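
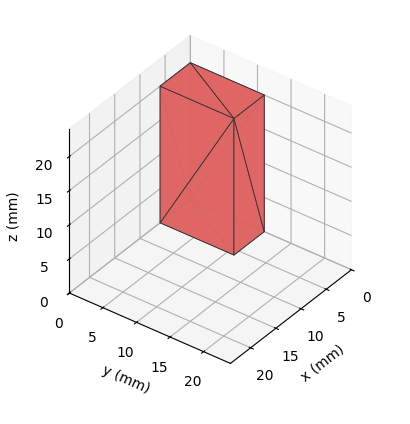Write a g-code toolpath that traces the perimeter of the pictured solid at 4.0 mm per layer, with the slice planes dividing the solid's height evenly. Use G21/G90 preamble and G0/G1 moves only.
Reading the render: the shape is a rectangular box, roughly 6 × 11 mm footprint and 20 mm tall (dimensions read to the nearest mm from the axis ticks). For the g-code, the solid's height is divided into equal slices at the stated Δz and each level perimeter traced with G1 moves after a G0 lift.

; perimeter-only toolpath
G21 ; units = mm
G90 ; absolute positioning
G28 ; home
; layer 1
G0 Z4.0
G0 X0.0 Y0.0
G1 X6.0 Y0.0
G1 X6.0 Y11.0
G1 X0.0 Y11.0
G1 X0.0 Y0.0
; layer 2
G0 Z8.0
G0 X0.0 Y0.0
G1 X6.0 Y0.0
G1 X6.0 Y11.0
G1 X0.0 Y11.0
G1 X0.0 Y0.0
; layer 3
G0 Z12.0
G0 X0.0 Y0.0
G1 X6.0 Y0.0
G1 X6.0 Y11.0
G1 X0.0 Y11.0
G1 X0.0 Y0.0
; layer 4
G0 Z16.0
G0 X0.0 Y0.0
G1 X6.0 Y0.0
G1 X6.0 Y11.0
G1 X0.0 Y11.0
G1 X0.0 Y0.0
; layer 5
G0 Z20.0
G0 X0.0 Y0.0
G1 X6.0 Y0.0
G1 X6.0 Y11.0
G1 X0.0 Y11.0
G1 X0.0 Y0.0
M2 ; end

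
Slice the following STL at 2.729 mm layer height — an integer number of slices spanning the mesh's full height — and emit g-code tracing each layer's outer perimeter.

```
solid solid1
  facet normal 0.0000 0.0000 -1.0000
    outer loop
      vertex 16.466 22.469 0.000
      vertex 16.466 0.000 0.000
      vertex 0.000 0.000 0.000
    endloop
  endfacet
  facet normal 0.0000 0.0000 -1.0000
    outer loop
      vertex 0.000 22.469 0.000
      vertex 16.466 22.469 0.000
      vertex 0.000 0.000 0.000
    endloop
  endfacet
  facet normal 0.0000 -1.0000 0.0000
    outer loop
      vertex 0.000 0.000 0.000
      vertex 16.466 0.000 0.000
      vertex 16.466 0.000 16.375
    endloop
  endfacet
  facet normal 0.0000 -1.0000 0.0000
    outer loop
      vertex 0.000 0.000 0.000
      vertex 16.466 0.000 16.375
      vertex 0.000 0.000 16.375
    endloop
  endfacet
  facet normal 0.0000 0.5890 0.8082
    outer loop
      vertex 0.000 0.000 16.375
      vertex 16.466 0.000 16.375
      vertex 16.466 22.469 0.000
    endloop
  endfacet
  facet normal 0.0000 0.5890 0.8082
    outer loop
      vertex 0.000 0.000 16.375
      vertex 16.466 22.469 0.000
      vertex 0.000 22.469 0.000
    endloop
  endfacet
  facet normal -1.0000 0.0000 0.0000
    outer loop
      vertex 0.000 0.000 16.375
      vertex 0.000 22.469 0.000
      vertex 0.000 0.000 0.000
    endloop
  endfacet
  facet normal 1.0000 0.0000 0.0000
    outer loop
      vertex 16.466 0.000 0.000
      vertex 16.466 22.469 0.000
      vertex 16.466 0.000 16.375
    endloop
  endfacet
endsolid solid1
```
; perimeter-only toolpath
G21 ; units = mm
G90 ; absolute positioning
G28 ; home
; layer 1
G0 Z2.729
G0 X0.000 Y0.000
G1 X16.466 Y0.000
G1 X16.466 Y18.724
G1 X0.000 Y18.724
G1 X0.000 Y0.000
; layer 2
G0 Z5.458
G0 X0.000 Y0.000
G1 X16.466 Y0.000
G1 X16.466 Y14.979
G1 X0.000 Y14.979
G1 X0.000 Y0.000
; layer 3
G0 Z8.188
G0 X0.000 Y0.000
G1 X16.466 Y0.000
G1 X16.466 Y11.235
G1 X0.000 Y11.235
G1 X0.000 Y0.000
; layer 4
G0 Z10.917
G0 X0.000 Y0.000
G1 X16.466 Y0.000
G1 X16.466 Y7.490
G1 X0.000 Y7.490
G1 X0.000 Y0.000
; layer 5
G0 Z13.646
G0 X0.000 Y0.000
G1 X16.466 Y0.000
G1 X16.466 Y3.745
G1 X0.000 Y3.745
G1 X0.000 Y0.000
M2 ; end

The solid is a wedge (ramp): 16.5 × 22.5 mm base, rising to 16.4 mm along the y=0 edge and sloping linearly to z=0 at y=22.5. Slicing at Δz = 2.729 mm — 6 equal slices spanning the solid's height, so layer i sits at z = i·h/6 — gives 5 non-empty perimeters. Each is a 4-segment closed polygon; G0 lifts to the layer z and rapids to the start vertex, then G1 traces the edges. The cross-section shrinks linearly with z (the slice at the apex is degenerate and omitted).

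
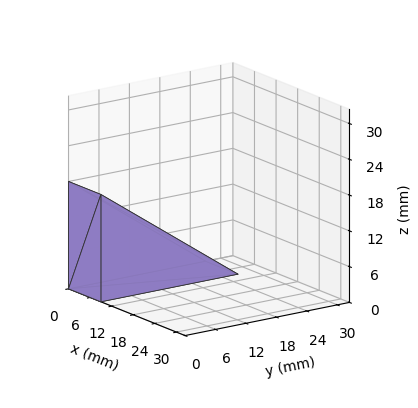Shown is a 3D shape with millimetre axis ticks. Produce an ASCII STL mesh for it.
Reading the render: the shape is a wedge (ramp): 9 × 27 mm base, rising to 18 mm along the y=0 edge and sloping linearly to z=0 at y=27 (dimensions read to the nearest mm from the axis ticks). For the STL, each face is triangulated and given an outward normal.

solid part
  facet normal 0.0000 0.0000 -1.0000
    outer loop
      vertex 9.0 27.0 0.0
      vertex 9.0 0.0 0.0
      vertex 0.0 0.0 0.0
    endloop
  endfacet
  facet normal 0.0000 0.0000 -1.0000
    outer loop
      vertex 0.0 27.0 0.0
      vertex 9.0 27.0 0.0
      vertex 0.0 0.0 0.0
    endloop
  endfacet
  facet normal 0.0000 -1.0000 0.0000
    outer loop
      vertex 0.0 0.0 0.0
      vertex 9.0 0.0 0.0
      vertex 9.0 0.0 18.0
    endloop
  endfacet
  facet normal 0.0000 -1.0000 0.0000
    outer loop
      vertex 0.0 0.0 0.0
      vertex 9.0 0.0 18.0
      vertex 0.0 0.0 18.0
    endloop
  endfacet
  facet normal 0.0000 0.5547 0.8321
    outer loop
      vertex 0.0 0.0 18.0
      vertex 9.0 0.0 18.0
      vertex 9.0 27.0 0.0
    endloop
  endfacet
  facet normal 0.0000 0.5547 0.8321
    outer loop
      vertex 0.0 0.0 18.0
      vertex 9.0 27.0 0.0
      vertex 0.0 27.0 0.0
    endloop
  endfacet
  facet normal -1.0000 0.0000 0.0000
    outer loop
      vertex 0.0 0.0 18.0
      vertex 0.0 27.0 0.0
      vertex 0.0 0.0 0.0
    endloop
  endfacet
  facet normal 1.0000 0.0000 0.0000
    outer loop
      vertex 9.0 0.0 0.0
      vertex 9.0 27.0 0.0
      vertex 9.0 0.0 18.0
    endloop
  endfacet
endsolid part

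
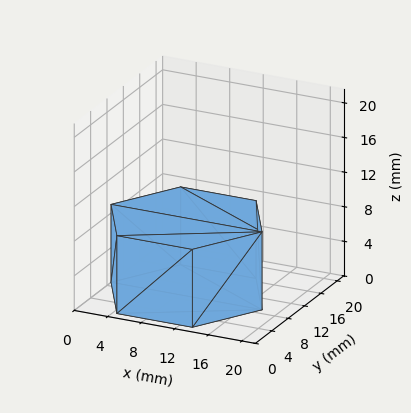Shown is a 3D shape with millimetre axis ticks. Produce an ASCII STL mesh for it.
Reading the render: the shape is a regular 6-sided prism (a cylinder approximated with 6 flat sides), circumscribed radius ≈ 9 mm, height ≈ 9 mm (dimensions read to the nearest mm from the axis ticks). For the STL, each face is triangulated and given an outward normal.

solid part
  facet normal 0.0000 0.0000 -1.0000
    outer loop
      vertex 4.50 16.79 0.00
      vertex 13.50 16.79 0.00
      vertex 18.00 9.00 0.00
    endloop
  endfacet
  facet normal 0.0000 0.0000 -1.0000
    outer loop
      vertex 0.00 9.00 0.00
      vertex 4.50 16.79 0.00
      vertex 18.00 9.00 0.00
    endloop
  endfacet
  facet normal 0.0000 0.0000 -1.0000
    outer loop
      vertex 4.50 1.21 0.00
      vertex 0.00 9.00 0.00
      vertex 18.00 9.00 0.00
    endloop
  endfacet
  facet normal 0.0000 0.0000 -1.0000
    outer loop
      vertex 13.50 1.21 0.00
      vertex 4.50 1.21 0.00
      vertex 18.00 9.00 0.00
    endloop
  endfacet
  facet normal 0.0000 0.0000 1.0000
    outer loop
      vertex 18.00 9.00 9.00
      vertex 13.50 16.79 9.00
      vertex 4.50 16.79 9.00
    endloop
  endfacet
  facet normal 0.0000 0.0000 1.0000
    outer loop
      vertex 18.00 9.00 9.00
      vertex 4.50 16.79 9.00
      vertex 0.00 9.00 9.00
    endloop
  endfacet
  facet normal 0.0000 0.0000 1.0000
    outer loop
      vertex 18.00 9.00 9.00
      vertex 0.00 9.00 9.00
      vertex 4.50 1.21 9.00
    endloop
  endfacet
  facet normal 0.0000 0.0000 1.0000
    outer loop
      vertex 18.00 9.00 9.00
      vertex 4.50 1.21 9.00
      vertex 13.50 1.21 9.00
    endloop
  endfacet
  facet normal 0.8659 0.5002 0.0000
    outer loop
      vertex 18.00 9.00 0.00
      vertex 13.50 16.79 0.00
      vertex 13.50 16.79 9.00
    endloop
  endfacet
  facet normal 0.8659 0.5002 0.0000
    outer loop
      vertex 18.00 9.00 0.00
      vertex 13.50 16.79 9.00
      vertex 18.00 9.00 9.00
    endloop
  endfacet
  facet normal 0.0000 1.0000 0.0000
    outer loop
      vertex 13.50 16.79 0.00
      vertex 4.50 16.79 0.00
      vertex 4.50 16.79 9.00
    endloop
  endfacet
  facet normal 0.0000 1.0000 0.0000
    outer loop
      vertex 13.50 16.79 0.00
      vertex 4.50 16.79 9.00
      vertex 13.50 16.79 9.00
    endloop
  endfacet
  facet normal -0.8659 0.5002 0.0000
    outer loop
      vertex 4.50 16.79 0.00
      vertex 0.00 9.00 0.00
      vertex 0.00 9.00 9.00
    endloop
  endfacet
  facet normal -0.8659 0.5002 0.0000
    outer loop
      vertex 4.50 16.79 0.00
      vertex 0.00 9.00 9.00
      vertex 4.50 16.79 9.00
    endloop
  endfacet
  facet normal -0.8659 -0.5002 0.0000
    outer loop
      vertex 0.00 9.00 0.00
      vertex 4.50 1.21 0.00
      vertex 4.50 1.21 9.00
    endloop
  endfacet
  facet normal -0.8659 -0.5002 0.0000
    outer loop
      vertex 0.00 9.00 0.00
      vertex 4.50 1.21 9.00
      vertex 0.00 9.00 9.00
    endloop
  endfacet
  facet normal 0.0000 -1.0000 0.0000
    outer loop
      vertex 4.50 1.21 0.00
      vertex 13.50 1.21 0.00
      vertex 13.50 1.21 9.00
    endloop
  endfacet
  facet normal 0.0000 -1.0000 0.0000
    outer loop
      vertex 4.50 1.21 0.00
      vertex 13.50 1.21 9.00
      vertex 4.50 1.21 9.00
    endloop
  endfacet
  facet normal 0.8659 -0.5002 0.0000
    outer loop
      vertex 13.50 1.21 0.00
      vertex 18.00 9.00 0.00
      vertex 18.00 9.00 9.00
    endloop
  endfacet
  facet normal 0.8659 -0.5002 0.0000
    outer loop
      vertex 13.50 1.21 0.00
      vertex 18.00 9.00 9.00
      vertex 13.50 1.21 9.00
    endloop
  endfacet
endsolid part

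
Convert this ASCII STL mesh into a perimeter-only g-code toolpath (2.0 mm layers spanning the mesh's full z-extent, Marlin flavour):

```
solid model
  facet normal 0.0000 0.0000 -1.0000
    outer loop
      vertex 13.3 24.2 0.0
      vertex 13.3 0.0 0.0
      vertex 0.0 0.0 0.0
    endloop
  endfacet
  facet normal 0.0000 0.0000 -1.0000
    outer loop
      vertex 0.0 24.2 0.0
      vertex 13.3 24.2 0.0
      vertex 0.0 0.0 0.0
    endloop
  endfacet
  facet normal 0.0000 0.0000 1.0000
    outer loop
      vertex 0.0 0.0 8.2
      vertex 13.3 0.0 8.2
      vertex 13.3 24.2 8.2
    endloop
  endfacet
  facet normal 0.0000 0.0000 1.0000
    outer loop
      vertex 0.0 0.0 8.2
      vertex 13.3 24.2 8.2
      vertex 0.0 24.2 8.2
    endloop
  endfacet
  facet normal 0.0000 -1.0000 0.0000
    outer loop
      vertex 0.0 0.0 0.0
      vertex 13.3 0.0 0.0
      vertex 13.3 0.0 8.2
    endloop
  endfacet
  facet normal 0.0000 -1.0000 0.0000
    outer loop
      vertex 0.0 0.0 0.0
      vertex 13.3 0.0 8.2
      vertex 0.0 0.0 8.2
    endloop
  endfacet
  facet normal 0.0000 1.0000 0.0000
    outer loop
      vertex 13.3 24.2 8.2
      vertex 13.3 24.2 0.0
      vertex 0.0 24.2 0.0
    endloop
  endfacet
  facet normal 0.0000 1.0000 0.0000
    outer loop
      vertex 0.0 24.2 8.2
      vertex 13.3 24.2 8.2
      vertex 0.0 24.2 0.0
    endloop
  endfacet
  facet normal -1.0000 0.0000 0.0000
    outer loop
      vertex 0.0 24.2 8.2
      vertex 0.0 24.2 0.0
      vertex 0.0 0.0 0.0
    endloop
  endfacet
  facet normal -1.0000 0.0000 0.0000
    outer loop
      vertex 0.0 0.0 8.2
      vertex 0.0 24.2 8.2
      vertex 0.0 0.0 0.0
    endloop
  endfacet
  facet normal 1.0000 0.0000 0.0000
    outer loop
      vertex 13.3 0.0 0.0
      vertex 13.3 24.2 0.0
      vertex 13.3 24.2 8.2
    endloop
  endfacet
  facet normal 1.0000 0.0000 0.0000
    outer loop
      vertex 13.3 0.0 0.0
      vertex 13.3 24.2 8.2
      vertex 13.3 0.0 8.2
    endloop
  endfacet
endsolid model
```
; perimeter-only toolpath
G21 ; units = mm
G90 ; absolute positioning
G28 ; home
; layer 1
G0 Z2.0
G0 X0.0 Y0.0
G1 X13.3 Y0.0
G1 X13.3 Y24.2
G1 X0.0 Y24.2
G1 X0.0 Y0.0
; layer 2
G0 Z4.1
G0 X0.0 Y0.0
G1 X13.3 Y0.0
G1 X13.3 Y24.2
G1 X0.0 Y24.2
G1 X0.0 Y0.0
; layer 3
G0 Z6.1
G0 X0.0 Y0.0
G1 X13.3 Y0.0
G1 X13.3 Y24.2
G1 X0.0 Y24.2
G1 X0.0 Y0.0
; layer 4
G0 Z8.2
G0 X0.0 Y0.0
G1 X13.3 Y0.0
G1 X13.3 Y24.2
G1 X0.0 Y24.2
G1 X0.0 Y0.0
M2 ; end

The solid is a rectangular box, roughly 13.3 × 24.2 mm footprint and 8.2 mm tall. Slicing at Δz = 2.0 mm — 4 equal slices spanning the solid's height, so layer i sits at z = i·h/4 — gives 4 non-empty perimeters. Each is a 4-segment closed polygon; G0 lifts to the layer z and rapids to the start vertex, then G1 traces the edges.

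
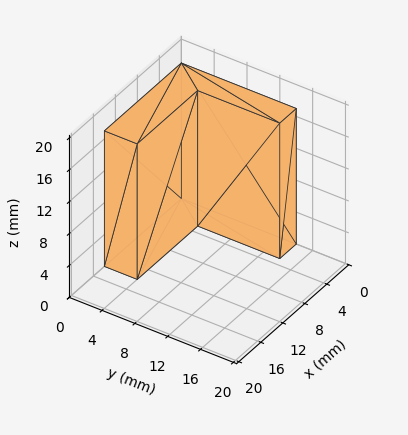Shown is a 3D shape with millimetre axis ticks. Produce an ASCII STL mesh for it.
Reading the render: the shape is an L-shaped prism: outer 14 × 14 mm, arm thicknesses ≈ 4 mm (horizontal) and 3 mm (vertical), extruded 17 mm in z (dimensions read to the nearest mm from the axis ticks). For the STL, each face is triangulated and given an outward normal.

solid part
  facet normal 0.0000 0.0000 -1.0000
    outer loop
      vertex 14.000 4.000 0.000
      vertex 14.000 0.000 0.000
      vertex 0.000 0.000 0.000
    endloop
  endfacet
  facet normal 0.0000 0.0000 -1.0000
    outer loop
      vertex 3.000 4.000 0.000
      vertex 14.000 4.000 0.000
      vertex 0.000 0.000 0.000
    endloop
  endfacet
  facet normal 0.0000 0.0000 -1.0000
    outer loop
      vertex 3.000 14.000 0.000
      vertex 3.000 4.000 0.000
      vertex 0.000 0.000 0.000
    endloop
  endfacet
  facet normal 0.0000 0.0000 -1.0000
    outer loop
      vertex 0.000 14.000 0.000
      vertex 3.000 14.000 0.000
      vertex 0.000 0.000 0.000
    endloop
  endfacet
  facet normal 0.0000 0.0000 1.0000
    outer loop
      vertex 0.000 0.000 17.000
      vertex 14.000 0.000 17.000
      vertex 14.000 4.000 17.000
    endloop
  endfacet
  facet normal 0.0000 0.0000 1.0000
    outer loop
      vertex 0.000 0.000 17.000
      vertex 14.000 4.000 17.000
      vertex 3.000 4.000 17.000
    endloop
  endfacet
  facet normal 0.0000 0.0000 1.0000
    outer loop
      vertex 0.000 0.000 17.000
      vertex 3.000 4.000 17.000
      vertex 3.000 14.000 17.000
    endloop
  endfacet
  facet normal 0.0000 0.0000 1.0000
    outer loop
      vertex 0.000 0.000 17.000
      vertex 3.000 14.000 17.000
      vertex 0.000 14.000 17.000
    endloop
  endfacet
  facet normal 0.0000 -1.0000 0.0000
    outer loop
      vertex 0.000 0.000 0.000
      vertex 14.000 0.000 0.000
      vertex 14.000 0.000 17.000
    endloop
  endfacet
  facet normal 0.0000 -1.0000 0.0000
    outer loop
      vertex 0.000 0.000 0.000
      vertex 14.000 0.000 17.000
      vertex 0.000 0.000 17.000
    endloop
  endfacet
  facet normal 1.0000 0.0000 0.0000
    outer loop
      vertex 14.000 0.000 0.000
      vertex 14.000 4.000 0.000
      vertex 14.000 4.000 17.000
    endloop
  endfacet
  facet normal 1.0000 0.0000 0.0000
    outer loop
      vertex 14.000 0.000 0.000
      vertex 14.000 4.000 17.000
      vertex 14.000 0.000 17.000
    endloop
  endfacet
  facet normal 0.0000 1.0000 0.0000
    outer loop
      vertex 14.000 4.000 0.000
      vertex 3.000 4.000 0.000
      vertex 3.000 4.000 17.000
    endloop
  endfacet
  facet normal 0.0000 1.0000 0.0000
    outer loop
      vertex 14.000 4.000 0.000
      vertex 3.000 4.000 17.000
      vertex 14.000 4.000 17.000
    endloop
  endfacet
  facet normal 1.0000 0.0000 0.0000
    outer loop
      vertex 3.000 4.000 0.000
      vertex 3.000 14.000 0.000
      vertex 3.000 14.000 17.000
    endloop
  endfacet
  facet normal 1.0000 0.0000 0.0000
    outer loop
      vertex 3.000 4.000 0.000
      vertex 3.000 14.000 17.000
      vertex 3.000 4.000 17.000
    endloop
  endfacet
  facet normal 0.0000 1.0000 0.0000
    outer loop
      vertex 3.000 14.000 0.000
      vertex 0.000 14.000 0.000
      vertex 0.000 14.000 17.000
    endloop
  endfacet
  facet normal 0.0000 1.0000 0.0000
    outer loop
      vertex 3.000 14.000 0.000
      vertex 0.000 14.000 17.000
      vertex 3.000 14.000 17.000
    endloop
  endfacet
  facet normal -1.0000 0.0000 0.0000
    outer loop
      vertex 0.000 14.000 0.000
      vertex 0.000 0.000 0.000
      vertex 0.000 0.000 17.000
    endloop
  endfacet
  facet normal -1.0000 0.0000 0.0000
    outer loop
      vertex 0.000 14.000 0.000
      vertex 0.000 0.000 17.000
      vertex 0.000 14.000 17.000
    endloop
  endfacet
endsolid part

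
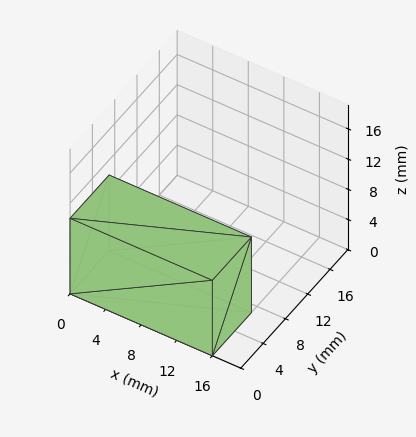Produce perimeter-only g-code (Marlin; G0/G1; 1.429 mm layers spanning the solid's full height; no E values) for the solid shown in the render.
Reading the render: the shape is a rectangular box, roughly 16 × 7 mm footprint and 10 mm tall (dimensions read to the nearest mm from the axis ticks). For the g-code, the solid's height is divided into equal slices at the stated Δz and each level perimeter traced with G1 moves after a G0 lift.

; perimeter-only toolpath
G21 ; units = mm
G90 ; absolute positioning
G28 ; home
; layer 1
G0 Z1.429
G0 X0.000 Y0.000
G1 X16.000 Y0.000
G1 X16.000 Y7.000
G1 X0.000 Y7.000
G1 X0.000 Y0.000
; layer 2
G0 Z2.857
G0 X0.000 Y0.000
G1 X16.000 Y0.000
G1 X16.000 Y7.000
G1 X0.000 Y7.000
G1 X0.000 Y0.000
; layer 3
G0 Z4.286
G0 X0.000 Y0.000
G1 X16.000 Y0.000
G1 X16.000 Y7.000
G1 X0.000 Y7.000
G1 X0.000 Y0.000
; layer 4
G0 Z5.714
G0 X0.000 Y0.000
G1 X16.000 Y0.000
G1 X16.000 Y7.000
G1 X0.000 Y7.000
G1 X0.000 Y0.000
; layer 5
G0 Z7.143
G0 X0.000 Y0.000
G1 X16.000 Y0.000
G1 X16.000 Y7.000
G1 X0.000 Y7.000
G1 X0.000 Y0.000
; layer 6
G0 Z8.571
G0 X0.000 Y0.000
G1 X16.000 Y0.000
G1 X16.000 Y7.000
G1 X0.000 Y7.000
G1 X0.000 Y0.000
; layer 7
G0 Z10.000
G0 X0.000 Y0.000
G1 X16.000 Y0.000
G1 X16.000 Y7.000
G1 X0.000 Y7.000
G1 X0.000 Y0.000
M2 ; end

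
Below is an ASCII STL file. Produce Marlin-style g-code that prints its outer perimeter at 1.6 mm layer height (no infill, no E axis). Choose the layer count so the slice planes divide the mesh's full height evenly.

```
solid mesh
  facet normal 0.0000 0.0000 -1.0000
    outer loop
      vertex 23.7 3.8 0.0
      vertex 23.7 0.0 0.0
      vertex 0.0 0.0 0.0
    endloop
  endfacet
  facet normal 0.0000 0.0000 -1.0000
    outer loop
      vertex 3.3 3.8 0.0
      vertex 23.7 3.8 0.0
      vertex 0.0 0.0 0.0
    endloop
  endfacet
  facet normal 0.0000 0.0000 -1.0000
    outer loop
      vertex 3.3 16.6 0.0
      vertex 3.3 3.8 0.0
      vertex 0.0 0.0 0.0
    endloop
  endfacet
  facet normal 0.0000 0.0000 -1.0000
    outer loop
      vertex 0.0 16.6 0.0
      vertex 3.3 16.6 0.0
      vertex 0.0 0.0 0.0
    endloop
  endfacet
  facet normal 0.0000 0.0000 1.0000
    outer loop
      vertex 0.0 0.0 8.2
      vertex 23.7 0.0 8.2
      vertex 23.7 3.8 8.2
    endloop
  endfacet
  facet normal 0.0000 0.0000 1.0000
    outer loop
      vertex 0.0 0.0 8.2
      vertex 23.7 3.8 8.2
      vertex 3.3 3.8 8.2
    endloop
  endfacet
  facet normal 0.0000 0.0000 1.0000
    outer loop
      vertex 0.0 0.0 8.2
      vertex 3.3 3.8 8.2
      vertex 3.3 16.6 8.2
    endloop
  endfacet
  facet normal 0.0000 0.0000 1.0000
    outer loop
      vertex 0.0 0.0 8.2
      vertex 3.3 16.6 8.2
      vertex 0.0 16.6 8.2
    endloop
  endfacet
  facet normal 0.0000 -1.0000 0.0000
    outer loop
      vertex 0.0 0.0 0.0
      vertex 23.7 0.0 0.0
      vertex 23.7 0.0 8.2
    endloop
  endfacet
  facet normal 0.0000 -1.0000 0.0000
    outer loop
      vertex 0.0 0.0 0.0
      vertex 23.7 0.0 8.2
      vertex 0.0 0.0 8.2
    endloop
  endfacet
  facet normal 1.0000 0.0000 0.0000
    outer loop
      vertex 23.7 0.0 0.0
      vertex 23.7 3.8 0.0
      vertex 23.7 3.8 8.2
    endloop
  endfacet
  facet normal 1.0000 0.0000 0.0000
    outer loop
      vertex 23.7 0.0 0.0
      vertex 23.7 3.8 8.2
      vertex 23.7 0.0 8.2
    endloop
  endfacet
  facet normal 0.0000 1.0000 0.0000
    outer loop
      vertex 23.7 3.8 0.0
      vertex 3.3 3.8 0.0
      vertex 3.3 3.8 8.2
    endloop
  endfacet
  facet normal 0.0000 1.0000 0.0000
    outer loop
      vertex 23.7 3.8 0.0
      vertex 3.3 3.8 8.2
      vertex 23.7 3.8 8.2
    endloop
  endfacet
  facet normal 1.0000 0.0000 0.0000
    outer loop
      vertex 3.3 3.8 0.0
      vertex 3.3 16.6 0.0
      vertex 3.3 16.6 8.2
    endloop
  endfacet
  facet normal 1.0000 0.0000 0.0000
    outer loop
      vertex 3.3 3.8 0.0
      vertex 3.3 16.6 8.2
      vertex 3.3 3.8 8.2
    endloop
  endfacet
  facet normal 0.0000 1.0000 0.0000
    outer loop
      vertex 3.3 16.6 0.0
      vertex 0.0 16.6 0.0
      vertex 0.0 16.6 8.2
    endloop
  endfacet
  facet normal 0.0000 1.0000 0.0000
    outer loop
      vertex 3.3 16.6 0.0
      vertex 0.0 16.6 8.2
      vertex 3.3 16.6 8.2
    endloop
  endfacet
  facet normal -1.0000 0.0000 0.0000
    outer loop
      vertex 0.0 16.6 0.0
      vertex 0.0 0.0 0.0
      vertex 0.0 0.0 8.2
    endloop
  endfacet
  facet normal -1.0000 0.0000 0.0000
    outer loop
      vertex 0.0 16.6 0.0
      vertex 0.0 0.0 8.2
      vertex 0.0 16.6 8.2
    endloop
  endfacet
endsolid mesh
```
; perimeter-only toolpath
G21 ; units = mm
G90 ; absolute positioning
G28 ; home
; layer 1
G0 Z1.6
G0 X0.0 Y0.0
G1 X23.7 Y0.0
G1 X23.7 Y3.8
G1 X3.3 Y3.8
G1 X3.3 Y16.6
G1 X0.0 Y16.6
G1 X0.0 Y0.0
; layer 2
G0 Z3.3
G0 X0.0 Y0.0
G1 X23.7 Y0.0
G1 X23.7 Y3.8
G1 X3.3 Y3.8
G1 X3.3 Y16.6
G1 X0.0 Y16.6
G1 X0.0 Y0.0
; layer 3
G0 Z4.9
G0 X0.0 Y0.0
G1 X23.7 Y0.0
G1 X23.7 Y3.8
G1 X3.3 Y3.8
G1 X3.3 Y16.6
G1 X0.0 Y16.6
G1 X0.0 Y0.0
; layer 4
G0 Z6.6
G0 X0.0 Y0.0
G1 X23.7 Y0.0
G1 X23.7 Y3.8
G1 X3.3 Y3.8
G1 X3.3 Y16.6
G1 X0.0 Y16.6
G1 X0.0 Y0.0
; layer 5
G0 Z8.2
G0 X0.0 Y0.0
G1 X23.7 Y0.0
G1 X23.7 Y3.8
G1 X3.3 Y3.8
G1 X3.3 Y16.6
G1 X0.0 Y16.6
G1 X0.0 Y0.0
M2 ; end

The solid is an L-shaped prism: outer 23.7 × 16.6 mm, arm thicknesses ≈ 3.8 mm (horizontal) and 3.3 mm (vertical), extruded 8.2 mm in z. Slicing at Δz = 1.6 mm — 5 equal slices spanning the solid's height, so layer i sits at z = i·h/5 — gives 5 non-empty perimeters. Each is a 6-segment closed polygon; G0 lifts to the layer z and rapids to the start vertex, then G1 traces the edges.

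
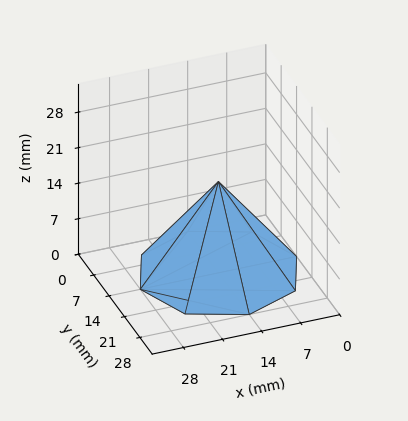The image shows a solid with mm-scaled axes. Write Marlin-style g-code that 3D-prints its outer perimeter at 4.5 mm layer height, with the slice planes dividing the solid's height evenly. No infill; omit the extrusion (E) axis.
Reading the render: the shape is a regular 8-sided pyramid, base circumscribed radius ≈ 14 mm, apex at z ≈ 18 mm (dimensions read to the nearest mm from the axis ticks). For the g-code, the solid's height is divided into equal slices at the stated Δz and each level perimeter traced with G1 moves after a G0 lift.

; perimeter-only toolpath
G21 ; units = mm
G90 ; absolute positioning
G28 ; home
; layer 1
G0 Z4.5
G0 X24.5 Y14.0
G1 X21.4 Y21.4
G1 X14.0 Y24.5
G1 X6.6 Y21.4
G1 X3.5 Y14.0
G1 X6.6 Y6.6
G1 X14.0 Y3.5
G1 X21.4 Y6.6
G1 X24.5 Y14.0
; layer 2
G0 Z9.0
G0 X21.0 Y14.0
G1 X18.9 Y18.9
G1 X14.0 Y21.0
G1 X9.1 Y18.9
G1 X7.0 Y14.0
G1 X9.1 Y9.1
G1 X14.0 Y7.0
G1 X18.9 Y9.1
G1 X21.0 Y14.0
; layer 3
G0 Z13.5
G0 X17.5 Y14.0
G1 X16.5 Y16.5
G1 X14.0 Y17.5
G1 X11.5 Y16.5
G1 X10.5 Y14.0
G1 X11.5 Y11.5
G1 X14.0 Y10.5
G1 X16.5 Y11.5
G1 X17.5 Y14.0
M2 ; end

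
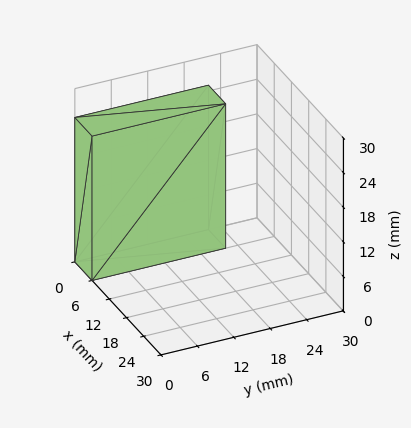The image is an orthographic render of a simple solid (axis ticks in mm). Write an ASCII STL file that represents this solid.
Reading the render: the shape is a rectangular box, roughly 6 × 22 mm footprint and 25 mm tall (dimensions read to the nearest mm from the axis ticks). For the STL, each face is triangulated and given an outward normal.

solid part
  facet normal 0.0000 0.0000 -1.0000
    outer loop
      vertex 6.00 22.00 0.00
      vertex 6.00 0.00 0.00
      vertex 0.00 0.00 0.00
    endloop
  endfacet
  facet normal 0.0000 0.0000 -1.0000
    outer loop
      vertex 0.00 22.00 0.00
      vertex 6.00 22.00 0.00
      vertex 0.00 0.00 0.00
    endloop
  endfacet
  facet normal 0.0000 0.0000 1.0000
    outer loop
      vertex 0.00 0.00 25.00
      vertex 6.00 0.00 25.00
      vertex 6.00 22.00 25.00
    endloop
  endfacet
  facet normal 0.0000 0.0000 1.0000
    outer loop
      vertex 0.00 0.00 25.00
      vertex 6.00 22.00 25.00
      vertex 0.00 22.00 25.00
    endloop
  endfacet
  facet normal 0.0000 -1.0000 0.0000
    outer loop
      vertex 0.00 0.00 0.00
      vertex 6.00 0.00 0.00
      vertex 6.00 0.00 25.00
    endloop
  endfacet
  facet normal 0.0000 -1.0000 0.0000
    outer loop
      vertex 0.00 0.00 0.00
      vertex 6.00 0.00 25.00
      vertex 0.00 0.00 25.00
    endloop
  endfacet
  facet normal 0.0000 1.0000 0.0000
    outer loop
      vertex 6.00 22.00 25.00
      vertex 6.00 22.00 0.00
      vertex 0.00 22.00 0.00
    endloop
  endfacet
  facet normal 0.0000 1.0000 0.0000
    outer loop
      vertex 0.00 22.00 25.00
      vertex 6.00 22.00 25.00
      vertex 0.00 22.00 0.00
    endloop
  endfacet
  facet normal -1.0000 0.0000 0.0000
    outer loop
      vertex 0.00 22.00 25.00
      vertex 0.00 22.00 0.00
      vertex 0.00 0.00 0.00
    endloop
  endfacet
  facet normal -1.0000 0.0000 0.0000
    outer loop
      vertex 0.00 0.00 25.00
      vertex 0.00 22.00 25.00
      vertex 0.00 0.00 0.00
    endloop
  endfacet
  facet normal 1.0000 0.0000 0.0000
    outer loop
      vertex 6.00 0.00 0.00
      vertex 6.00 22.00 0.00
      vertex 6.00 22.00 25.00
    endloop
  endfacet
  facet normal 1.0000 0.0000 0.0000
    outer loop
      vertex 6.00 0.00 0.00
      vertex 6.00 22.00 25.00
      vertex 6.00 0.00 25.00
    endloop
  endfacet
endsolid part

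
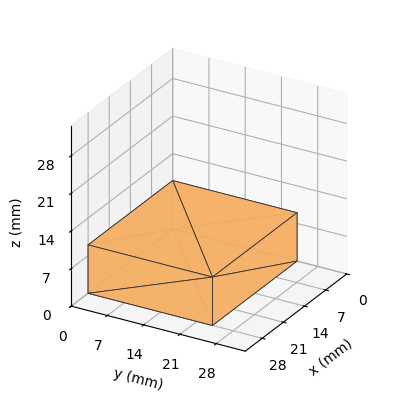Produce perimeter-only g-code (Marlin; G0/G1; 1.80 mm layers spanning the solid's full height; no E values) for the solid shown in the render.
Reading the render: the shape is a rectangular box, roughly 28 × 24 mm footprint and 9 mm tall (dimensions read to the nearest mm from the axis ticks). For the g-code, the solid's height is divided into equal slices at the stated Δz and each level perimeter traced with G1 moves after a G0 lift.

; perimeter-only toolpath
G21 ; units = mm
G90 ; absolute positioning
G28 ; home
; layer 1
G0 Z1.80
G0 X0.00 Y0.00
G1 X28.00 Y0.00
G1 X28.00 Y24.00
G1 X0.00 Y24.00
G1 X0.00 Y0.00
; layer 2
G0 Z3.60
G0 X0.00 Y0.00
G1 X28.00 Y0.00
G1 X28.00 Y24.00
G1 X0.00 Y24.00
G1 X0.00 Y0.00
; layer 3
G0 Z5.40
G0 X0.00 Y0.00
G1 X28.00 Y0.00
G1 X28.00 Y24.00
G1 X0.00 Y24.00
G1 X0.00 Y0.00
; layer 4
G0 Z7.20
G0 X0.00 Y0.00
G1 X28.00 Y0.00
G1 X28.00 Y24.00
G1 X0.00 Y24.00
G1 X0.00 Y0.00
; layer 5
G0 Z9.00
G0 X0.00 Y0.00
G1 X28.00 Y0.00
G1 X28.00 Y24.00
G1 X0.00 Y24.00
G1 X0.00 Y0.00
M2 ; end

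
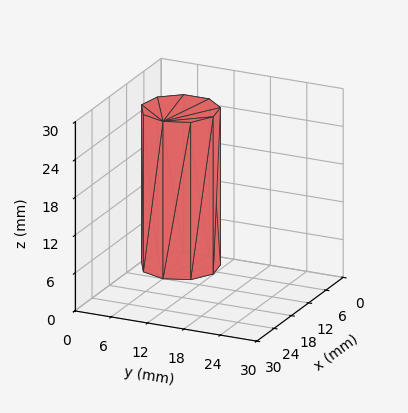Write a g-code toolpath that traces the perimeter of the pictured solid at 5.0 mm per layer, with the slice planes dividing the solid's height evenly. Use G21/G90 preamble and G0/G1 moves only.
Reading the render: the shape is a regular 9-sided prism (a cylinder approximated with 9 flat sides), circumscribed radius ≈ 6 mm, height ≈ 25 mm (dimensions read to the nearest mm from the axis ticks). For the g-code, the solid's height is divided into equal slices at the stated Δz and each level perimeter traced with G1 moves after a G0 lift.

; perimeter-only toolpath
G21 ; units = mm
G90 ; absolute positioning
G28 ; home
; layer 1
G0 Z5.0
G0 X12.0 Y6.0
G1 X10.6 Y9.9
G1 X7.0 Y11.9
G1 X3.0 Y11.2
G1 X0.4 Y8.1
G1 X0.4 Y3.9
G1 X3.0 Y0.8
G1 X7.0 Y0.1
G1 X10.6 Y2.1
G1 X12.0 Y6.0
; layer 2
G0 Z10.0
G0 X12.0 Y6.0
G1 X10.6 Y9.9
G1 X7.0 Y11.9
G1 X3.0 Y11.2
G1 X0.4 Y8.1
G1 X0.4 Y3.9
G1 X3.0 Y0.8
G1 X7.0 Y0.1
G1 X10.6 Y2.1
G1 X12.0 Y6.0
; layer 3
G0 Z15.0
G0 X12.0 Y6.0
G1 X10.6 Y9.9
G1 X7.0 Y11.9
G1 X3.0 Y11.2
G1 X0.4 Y8.1
G1 X0.4 Y3.9
G1 X3.0 Y0.8
G1 X7.0 Y0.1
G1 X10.6 Y2.1
G1 X12.0 Y6.0
; layer 4
G0 Z20.0
G0 X12.0 Y6.0
G1 X10.6 Y9.9
G1 X7.0 Y11.9
G1 X3.0 Y11.2
G1 X0.4 Y8.1
G1 X0.4 Y3.9
G1 X3.0 Y0.8
G1 X7.0 Y0.1
G1 X10.6 Y2.1
G1 X12.0 Y6.0
; layer 5
G0 Z25.0
G0 X12.0 Y6.0
G1 X10.6 Y9.9
G1 X7.0 Y11.9
G1 X3.0 Y11.2
G1 X0.4 Y8.1
G1 X0.4 Y3.9
G1 X3.0 Y0.8
G1 X7.0 Y0.1
G1 X10.6 Y2.1
G1 X12.0 Y6.0
M2 ; end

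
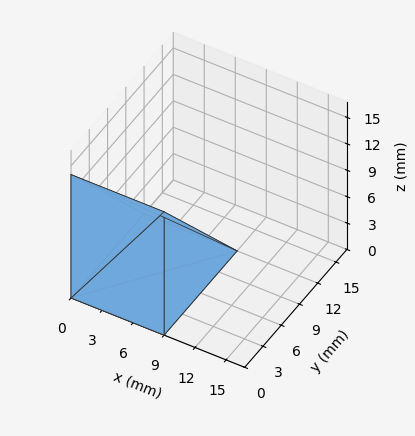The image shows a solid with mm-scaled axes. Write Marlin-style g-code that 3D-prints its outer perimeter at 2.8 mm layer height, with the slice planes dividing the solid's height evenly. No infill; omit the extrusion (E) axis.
Reading the render: the shape is a wedge (ramp): 9 × 12 mm base, rising to 14 mm along the y=0 edge and sloping linearly to z=0 at y=12 (dimensions read to the nearest mm from the axis ticks). For the g-code, the solid's height is divided into equal slices at the stated Δz and each level perimeter traced with G1 moves after a G0 lift.

; perimeter-only toolpath
G21 ; units = mm
G90 ; absolute positioning
G28 ; home
; layer 1
G0 Z2.8
G0 X0.0 Y0.0
G1 X9.0 Y0.0
G1 X9.0 Y9.6
G1 X0.0 Y9.6
G1 X0.0 Y0.0
; layer 2
G0 Z5.6
G0 X0.0 Y0.0
G1 X9.0 Y0.0
G1 X9.0 Y7.2
G1 X0.0 Y7.2
G1 X0.0 Y0.0
; layer 3
G0 Z8.4
G0 X0.0 Y0.0
G1 X9.0 Y0.0
G1 X9.0 Y4.8
G1 X0.0 Y4.8
G1 X0.0 Y0.0
; layer 4
G0 Z11.2
G0 X0.0 Y0.0
G1 X9.0 Y0.0
G1 X9.0 Y2.4
G1 X0.0 Y2.4
G1 X0.0 Y0.0
M2 ; end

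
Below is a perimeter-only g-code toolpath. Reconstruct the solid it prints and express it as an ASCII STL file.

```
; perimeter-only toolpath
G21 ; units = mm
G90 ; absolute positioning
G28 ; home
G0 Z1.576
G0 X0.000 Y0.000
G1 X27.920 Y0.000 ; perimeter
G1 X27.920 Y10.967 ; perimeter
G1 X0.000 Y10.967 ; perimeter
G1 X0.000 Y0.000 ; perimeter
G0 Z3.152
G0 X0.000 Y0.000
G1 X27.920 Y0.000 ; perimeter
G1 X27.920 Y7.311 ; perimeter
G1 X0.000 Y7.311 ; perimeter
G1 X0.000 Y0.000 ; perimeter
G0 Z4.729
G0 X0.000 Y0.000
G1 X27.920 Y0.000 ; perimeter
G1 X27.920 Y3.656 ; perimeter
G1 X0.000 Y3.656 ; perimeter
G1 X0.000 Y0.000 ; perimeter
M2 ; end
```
solid part
  facet normal 0.0000 0.0000 -1.0000
    outer loop
      vertex 27.920 14.623 0.000
      vertex 27.920 0.000 0.000
      vertex 0.000 0.000 0.000
    endloop
  endfacet
  facet normal 0.0000 0.0000 -1.0000
    outer loop
      vertex 0.000 14.623 0.000
      vertex 27.920 14.623 0.000
      vertex 0.000 0.000 0.000
    endloop
  endfacet
  facet normal 0.0000 -1.0000 0.0000
    outer loop
      vertex 0.000 0.000 0.000
      vertex 27.920 0.000 0.000
      vertex 27.920 0.000 6.305
    endloop
  endfacet
  facet normal 0.0000 -1.0000 0.0000
    outer loop
      vertex 0.000 0.000 0.000
      vertex 27.920 0.000 6.305
      vertex 0.000 0.000 6.305
    endloop
  endfacet
  facet normal 0.0000 0.3959 0.9183
    outer loop
      vertex 0.000 0.000 6.305
      vertex 27.920 0.000 6.305
      vertex 27.920 14.623 0.000
    endloop
  endfacet
  facet normal 0.0000 0.3959 0.9183
    outer loop
      vertex 0.000 0.000 6.305
      vertex 27.920 14.623 0.000
      vertex 0.000 14.623 0.000
    endloop
  endfacet
  facet normal -1.0000 0.0000 0.0000
    outer loop
      vertex 0.000 0.000 6.305
      vertex 0.000 14.623 0.000
      vertex 0.000 0.000 0.000
    endloop
  endfacet
  facet normal 1.0000 0.0000 0.0000
    outer loop
      vertex 27.920 0.000 0.000
      vertex 27.920 14.623 0.000
      vertex 27.920 0.000 6.305
    endloop
  endfacet
endsolid part

The G0 Z moves step by Δz≈1.576 mm. The G1 loops shrink linearly with z, so the solid tapers from its base footprint up to z≈6.3. Closing with a flat bottom cap and the tapered top and triangulating gives 8 facets — a wedge (ramp): 27.9 × 14.6 mm base, rising to 6.3 mm along the y=0 edge and sloping linearly to z=0 at y=14.6.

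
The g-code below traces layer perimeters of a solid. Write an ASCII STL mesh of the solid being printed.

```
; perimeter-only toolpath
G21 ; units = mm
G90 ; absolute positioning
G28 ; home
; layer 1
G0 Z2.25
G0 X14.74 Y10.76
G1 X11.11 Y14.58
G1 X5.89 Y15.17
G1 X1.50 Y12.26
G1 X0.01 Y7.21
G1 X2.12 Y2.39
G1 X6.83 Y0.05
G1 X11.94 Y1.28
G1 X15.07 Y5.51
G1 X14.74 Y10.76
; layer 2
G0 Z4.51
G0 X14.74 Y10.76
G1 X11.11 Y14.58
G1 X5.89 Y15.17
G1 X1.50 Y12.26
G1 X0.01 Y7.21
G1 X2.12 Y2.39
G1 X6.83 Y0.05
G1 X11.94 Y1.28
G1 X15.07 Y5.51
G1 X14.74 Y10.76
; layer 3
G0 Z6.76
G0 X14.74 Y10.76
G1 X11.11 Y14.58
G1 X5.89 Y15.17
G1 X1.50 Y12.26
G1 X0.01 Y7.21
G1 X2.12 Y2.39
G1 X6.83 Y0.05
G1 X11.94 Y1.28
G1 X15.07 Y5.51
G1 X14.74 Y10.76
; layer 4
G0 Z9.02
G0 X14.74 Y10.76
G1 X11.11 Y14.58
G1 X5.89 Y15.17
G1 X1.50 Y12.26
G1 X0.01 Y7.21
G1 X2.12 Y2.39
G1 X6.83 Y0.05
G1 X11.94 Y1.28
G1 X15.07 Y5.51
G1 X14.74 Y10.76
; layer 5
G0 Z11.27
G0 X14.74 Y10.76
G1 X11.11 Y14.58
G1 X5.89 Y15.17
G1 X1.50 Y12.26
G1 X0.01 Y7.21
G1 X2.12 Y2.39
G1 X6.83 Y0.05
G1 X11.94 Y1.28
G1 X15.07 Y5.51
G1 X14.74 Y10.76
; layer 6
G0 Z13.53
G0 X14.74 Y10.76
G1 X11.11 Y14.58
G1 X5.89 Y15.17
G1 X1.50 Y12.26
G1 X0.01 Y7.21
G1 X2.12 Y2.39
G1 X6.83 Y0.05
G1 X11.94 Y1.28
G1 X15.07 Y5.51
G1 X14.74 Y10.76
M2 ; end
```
solid part
  facet normal 0.0000 0.0000 -1.0000
    outer loop
      vertex 5.89 15.17 0.00
      vertex 11.11 14.58 0.00
      vertex 14.74 10.76 0.00
    endloop
  endfacet
  facet normal 0.0000 0.0000 -1.0000
    outer loop
      vertex 1.50 12.26 0.00
      vertex 5.89 15.17 0.00
      vertex 14.74 10.76 0.00
    endloop
  endfacet
  facet normal 0.0000 0.0000 -1.0000
    outer loop
      vertex 0.01 7.21 0.00
      vertex 1.50 12.26 0.00
      vertex 14.74 10.76 0.00
    endloop
  endfacet
  facet normal 0.0000 0.0000 -1.0000
    outer loop
      vertex 2.12 2.39 0.00
      vertex 0.01 7.21 0.00
      vertex 14.74 10.76 0.00
    endloop
  endfacet
  facet normal 0.0000 0.0000 -1.0000
    outer loop
      vertex 6.83 0.05 0.00
      vertex 2.12 2.39 0.00
      vertex 14.74 10.76 0.00
    endloop
  endfacet
  facet normal 0.0000 0.0000 -1.0000
    outer loop
      vertex 11.94 1.28 0.00
      vertex 6.83 0.05 0.00
      vertex 14.74 10.76 0.00
    endloop
  endfacet
  facet normal 0.0000 0.0000 -1.0000
    outer loop
      vertex 15.07 5.51 0.00
      vertex 11.94 1.28 0.00
      vertex 14.74 10.76 0.00
    endloop
  endfacet
  facet normal 0.0000 0.0000 1.0000
    outer loop
      vertex 14.74 10.76 13.53
      vertex 11.11 14.58 13.53
      vertex 5.89 15.17 13.53
    endloop
  endfacet
  facet normal 0.0000 0.0000 1.0000
    outer loop
      vertex 14.74 10.76 13.53
      vertex 5.89 15.17 13.53
      vertex 1.50 12.26 13.53
    endloop
  endfacet
  facet normal 0.0000 0.0000 1.0000
    outer loop
      vertex 14.74 10.76 13.53
      vertex 1.50 12.26 13.53
      vertex 0.01 7.21 13.53
    endloop
  endfacet
  facet normal 0.0000 0.0000 1.0000
    outer loop
      vertex 14.74 10.76 13.53
      vertex 0.01 7.21 13.53
      vertex 2.12 2.39 13.53
    endloop
  endfacet
  facet normal 0.0000 0.0000 1.0000
    outer loop
      vertex 14.74 10.76 13.53
      vertex 2.12 2.39 13.53
      vertex 6.83 0.05 13.53
    endloop
  endfacet
  facet normal 0.0000 0.0000 1.0000
    outer loop
      vertex 14.74 10.76 13.53
      vertex 6.83 0.05 13.53
      vertex 11.94 1.28 13.53
    endloop
  endfacet
  facet normal 0.0000 0.0000 1.0000
    outer loop
      vertex 14.74 10.76 13.53
      vertex 11.94 1.28 13.53
      vertex 15.07 5.51 13.53
    endloop
  endfacet
  facet normal 0.7249 0.6888 0.0000
    outer loop
      vertex 14.74 10.76 0.00
      vertex 11.11 14.58 0.00
      vertex 11.11 14.58 13.53
    endloop
  endfacet
  facet normal 0.7249 0.6888 0.0000
    outer loop
      vertex 14.74 10.76 0.00
      vertex 11.11 14.58 13.53
      vertex 14.74 10.76 13.53
    endloop
  endfacet
  facet normal 0.1123 0.9937 0.0000
    outer loop
      vertex 11.11 14.58 0.00
      vertex 5.89 15.17 0.00
      vertex 5.89 15.17 13.53
    endloop
  endfacet
  facet normal 0.1123 0.9937 0.0000
    outer loop
      vertex 11.11 14.58 0.00
      vertex 5.89 15.17 13.53
      vertex 11.11 14.58 13.53
    endloop
  endfacet
  facet normal -0.5525 0.8335 0.0000
    outer loop
      vertex 5.89 15.17 0.00
      vertex 1.50 12.26 0.00
      vertex 1.50 12.26 13.53
    endloop
  endfacet
  facet normal -0.5525 0.8335 0.0000
    outer loop
      vertex 5.89 15.17 0.00
      vertex 1.50 12.26 13.53
      vertex 5.89 15.17 13.53
    endloop
  endfacet
  facet normal -0.9591 0.2830 0.0000
    outer loop
      vertex 1.50 12.26 0.00
      vertex 0.01 7.21 0.00
      vertex 0.01 7.21 13.53
    endloop
  endfacet
  facet normal -0.9591 0.2830 0.0000
    outer loop
      vertex 1.50 12.26 0.00
      vertex 0.01 7.21 13.53
      vertex 1.50 12.26 13.53
    endloop
  endfacet
  facet normal -0.9161 -0.4010 0.0000
    outer loop
      vertex 0.01 7.21 0.00
      vertex 2.12 2.39 0.00
      vertex 2.12 2.39 13.53
    endloop
  endfacet
  facet normal -0.9161 -0.4010 0.0000
    outer loop
      vertex 0.01 7.21 0.00
      vertex 2.12 2.39 13.53
      vertex 0.01 7.21 13.53
    endloop
  endfacet
  facet normal -0.4449 -0.8956 0.0000
    outer loop
      vertex 2.12 2.39 0.00
      vertex 6.83 0.05 0.00
      vertex 6.83 0.05 13.53
    endloop
  endfacet
  facet normal -0.4449 -0.8956 0.0000
    outer loop
      vertex 2.12 2.39 0.00
      vertex 6.83 0.05 13.53
      vertex 2.12 2.39 13.53
    endloop
  endfacet
  facet normal 0.2340 -0.9722 0.0000
    outer loop
      vertex 6.83 0.05 0.00
      vertex 11.94 1.28 0.00
      vertex 11.94 1.28 13.53
    endloop
  endfacet
  facet normal 0.2340 -0.9722 0.0000
    outer loop
      vertex 6.83 0.05 0.00
      vertex 11.94 1.28 13.53
      vertex 6.83 0.05 13.53
    endloop
  endfacet
  facet normal 0.8039 -0.5948 0.0000
    outer loop
      vertex 11.94 1.28 0.00
      vertex 15.07 5.51 0.00
      vertex 15.07 5.51 13.53
    endloop
  endfacet
  facet normal 0.8039 -0.5948 0.0000
    outer loop
      vertex 11.94 1.28 0.00
      vertex 15.07 5.51 13.53
      vertex 11.94 1.28 13.53
    endloop
  endfacet
  facet normal 0.9980 0.0627 0.0000
    outer loop
      vertex 15.07 5.51 0.00
      vertex 14.74 10.76 0.00
      vertex 14.74 10.76 13.53
    endloop
  endfacet
  facet normal 0.9980 0.0627 0.0000
    outer loop
      vertex 15.07 5.51 0.00
      vertex 14.74 10.76 13.53
      vertex 15.07 5.51 13.53
    endloop
  endfacet
endsolid part

The G0 Z moves step by Δz≈2.25 mm. Every layer's G1 loop is the same polygon, so the solid is a straight extrusion of it from z=0 to z≈13.5. Closing with flat bottom and top caps and triangulating gives 32 facets — a regular 9-sided prism (a cylinder approximated with 9 flat sides), circumscribed radius ≈ 7.69 mm, height ≈ 13.5 mm.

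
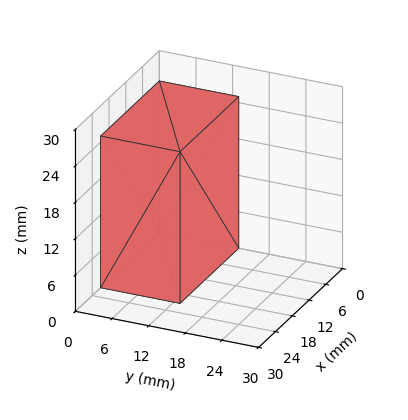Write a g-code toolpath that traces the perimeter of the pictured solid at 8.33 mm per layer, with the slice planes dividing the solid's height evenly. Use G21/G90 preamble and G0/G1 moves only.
Reading the render: the shape is a rectangular box, roughly 21 × 13 mm footprint and 25 mm tall (dimensions read to the nearest mm from the axis ticks). For the g-code, the solid's height is divided into equal slices at the stated Δz and each level perimeter traced with G1 moves after a G0 lift.

; perimeter-only toolpath
G21 ; units = mm
G90 ; absolute positioning
G28 ; home
; layer 1
G0 Z8.33
G0 X0.00 Y0.00
G1 X21.00 Y0.00
G1 X21.00 Y13.00
G1 X0.00 Y13.00
G1 X0.00 Y0.00
; layer 2
G0 Z16.67
G0 X0.00 Y0.00
G1 X21.00 Y0.00
G1 X21.00 Y13.00
G1 X0.00 Y13.00
G1 X0.00 Y0.00
; layer 3
G0 Z25.00
G0 X0.00 Y0.00
G1 X21.00 Y0.00
G1 X21.00 Y13.00
G1 X0.00 Y13.00
G1 X0.00 Y0.00
M2 ; end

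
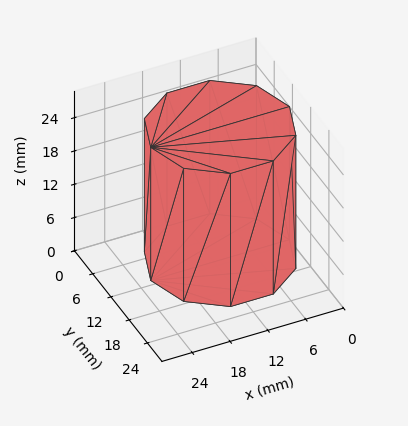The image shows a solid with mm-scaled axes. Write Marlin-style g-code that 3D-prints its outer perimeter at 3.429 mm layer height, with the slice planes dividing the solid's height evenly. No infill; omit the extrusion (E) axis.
Reading the render: the shape is a regular 10-sided prism (a cylinder approximated with 10 flat sides), circumscribed radius ≈ 11 mm, height ≈ 24 mm (dimensions read to the nearest mm from the axis ticks). For the g-code, the solid's height is divided into equal slices at the stated Δz and each level perimeter traced with G1 moves after a G0 lift.

; perimeter-only toolpath
G21 ; units = mm
G90 ; absolute positioning
G28 ; home
; layer 1
G0 Z3.429
G0 X22.000 Y11.000
G1 X19.899 Y17.466
G1 X14.399 Y21.462
G1 X7.601 Y21.462
G1 X2.101 Y17.466
G1 X0.000 Y11.000
G1 X2.101 Y4.534
G1 X7.601 Y0.538
G1 X14.399 Y0.538
G1 X19.899 Y4.534
G1 X22.000 Y11.000
; layer 2
G0 Z6.857
G0 X22.000 Y11.000
G1 X19.899 Y17.466
G1 X14.399 Y21.462
G1 X7.601 Y21.462
G1 X2.101 Y17.466
G1 X0.000 Y11.000
G1 X2.101 Y4.534
G1 X7.601 Y0.538
G1 X14.399 Y0.538
G1 X19.899 Y4.534
G1 X22.000 Y11.000
; layer 3
G0 Z10.286
G0 X22.000 Y11.000
G1 X19.899 Y17.466
G1 X14.399 Y21.462
G1 X7.601 Y21.462
G1 X2.101 Y17.466
G1 X0.000 Y11.000
G1 X2.101 Y4.534
G1 X7.601 Y0.538
G1 X14.399 Y0.538
G1 X19.899 Y4.534
G1 X22.000 Y11.000
; layer 4
G0 Z13.714
G0 X22.000 Y11.000
G1 X19.899 Y17.466
G1 X14.399 Y21.462
G1 X7.601 Y21.462
G1 X2.101 Y17.466
G1 X0.000 Y11.000
G1 X2.101 Y4.534
G1 X7.601 Y0.538
G1 X14.399 Y0.538
G1 X19.899 Y4.534
G1 X22.000 Y11.000
; layer 5
G0 Z17.143
G0 X22.000 Y11.000
G1 X19.899 Y17.466
G1 X14.399 Y21.462
G1 X7.601 Y21.462
G1 X2.101 Y17.466
G1 X0.000 Y11.000
G1 X2.101 Y4.534
G1 X7.601 Y0.538
G1 X14.399 Y0.538
G1 X19.899 Y4.534
G1 X22.000 Y11.000
; layer 6
G0 Z20.571
G0 X22.000 Y11.000
G1 X19.899 Y17.466
G1 X14.399 Y21.462
G1 X7.601 Y21.462
G1 X2.101 Y17.466
G1 X0.000 Y11.000
G1 X2.101 Y4.534
G1 X7.601 Y0.538
G1 X14.399 Y0.538
G1 X19.899 Y4.534
G1 X22.000 Y11.000
; layer 7
G0 Z24.000
G0 X22.000 Y11.000
G1 X19.899 Y17.466
G1 X14.399 Y21.462
G1 X7.601 Y21.462
G1 X2.101 Y17.466
G1 X0.000 Y11.000
G1 X2.101 Y4.534
G1 X7.601 Y0.538
G1 X14.399 Y0.538
G1 X19.899 Y4.534
G1 X22.000 Y11.000
M2 ; end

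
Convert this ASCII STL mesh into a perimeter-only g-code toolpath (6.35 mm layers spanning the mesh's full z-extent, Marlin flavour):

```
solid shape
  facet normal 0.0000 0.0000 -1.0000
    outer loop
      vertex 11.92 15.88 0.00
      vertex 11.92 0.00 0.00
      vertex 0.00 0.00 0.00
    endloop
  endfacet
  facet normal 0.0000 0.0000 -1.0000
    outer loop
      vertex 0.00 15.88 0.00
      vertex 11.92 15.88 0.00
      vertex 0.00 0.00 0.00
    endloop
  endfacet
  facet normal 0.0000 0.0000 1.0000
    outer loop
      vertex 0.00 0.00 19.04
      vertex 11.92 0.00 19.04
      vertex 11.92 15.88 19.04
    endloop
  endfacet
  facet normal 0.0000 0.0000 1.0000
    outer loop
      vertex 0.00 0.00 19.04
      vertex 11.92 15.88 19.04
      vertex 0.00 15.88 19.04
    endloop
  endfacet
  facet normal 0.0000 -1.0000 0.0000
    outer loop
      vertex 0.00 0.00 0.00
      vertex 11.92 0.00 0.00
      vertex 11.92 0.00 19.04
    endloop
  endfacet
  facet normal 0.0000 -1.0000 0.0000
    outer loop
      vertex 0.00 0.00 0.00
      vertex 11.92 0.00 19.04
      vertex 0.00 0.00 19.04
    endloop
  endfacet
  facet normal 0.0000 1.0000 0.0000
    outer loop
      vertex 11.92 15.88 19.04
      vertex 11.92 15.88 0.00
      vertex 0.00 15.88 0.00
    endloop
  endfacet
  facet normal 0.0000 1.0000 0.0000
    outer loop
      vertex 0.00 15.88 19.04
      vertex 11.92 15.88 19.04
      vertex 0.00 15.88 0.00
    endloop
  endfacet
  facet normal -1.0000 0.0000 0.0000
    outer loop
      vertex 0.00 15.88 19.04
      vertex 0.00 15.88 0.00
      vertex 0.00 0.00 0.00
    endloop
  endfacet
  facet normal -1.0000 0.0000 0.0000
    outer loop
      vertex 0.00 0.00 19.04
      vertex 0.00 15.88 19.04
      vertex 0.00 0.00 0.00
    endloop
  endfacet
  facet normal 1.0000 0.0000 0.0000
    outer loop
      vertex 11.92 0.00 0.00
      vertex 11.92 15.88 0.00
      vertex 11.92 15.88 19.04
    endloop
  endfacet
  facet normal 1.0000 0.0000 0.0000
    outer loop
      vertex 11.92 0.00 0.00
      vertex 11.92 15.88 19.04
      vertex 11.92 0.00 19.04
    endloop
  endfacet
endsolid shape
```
; perimeter-only toolpath
G21 ; units = mm
G90 ; absolute positioning
G28 ; home
; layer 1
G0 Z6.35
G0 X0.00 Y0.00
G1 X11.92 Y0.00
G1 X11.92 Y15.88
G1 X0.00 Y15.88
G1 X0.00 Y0.00
; layer 2
G0 Z12.69
G0 X0.00 Y0.00
G1 X11.92 Y0.00
G1 X11.92 Y15.88
G1 X0.00 Y15.88
G1 X0.00 Y0.00
; layer 3
G0 Z19.04
G0 X0.00 Y0.00
G1 X11.92 Y0.00
G1 X11.92 Y15.88
G1 X0.00 Y15.88
G1 X0.00 Y0.00
M2 ; end

The solid is a rectangular box, roughly 11.9 × 15.9 mm footprint and 19 mm tall. Slicing at Δz = 6.35 mm — 3 equal slices spanning the solid's height, so layer i sits at z = i·h/3 — gives 3 non-empty perimeters. Each is a 4-segment closed polygon; G0 lifts to the layer z and rapids to the start vertex, then G1 traces the edges.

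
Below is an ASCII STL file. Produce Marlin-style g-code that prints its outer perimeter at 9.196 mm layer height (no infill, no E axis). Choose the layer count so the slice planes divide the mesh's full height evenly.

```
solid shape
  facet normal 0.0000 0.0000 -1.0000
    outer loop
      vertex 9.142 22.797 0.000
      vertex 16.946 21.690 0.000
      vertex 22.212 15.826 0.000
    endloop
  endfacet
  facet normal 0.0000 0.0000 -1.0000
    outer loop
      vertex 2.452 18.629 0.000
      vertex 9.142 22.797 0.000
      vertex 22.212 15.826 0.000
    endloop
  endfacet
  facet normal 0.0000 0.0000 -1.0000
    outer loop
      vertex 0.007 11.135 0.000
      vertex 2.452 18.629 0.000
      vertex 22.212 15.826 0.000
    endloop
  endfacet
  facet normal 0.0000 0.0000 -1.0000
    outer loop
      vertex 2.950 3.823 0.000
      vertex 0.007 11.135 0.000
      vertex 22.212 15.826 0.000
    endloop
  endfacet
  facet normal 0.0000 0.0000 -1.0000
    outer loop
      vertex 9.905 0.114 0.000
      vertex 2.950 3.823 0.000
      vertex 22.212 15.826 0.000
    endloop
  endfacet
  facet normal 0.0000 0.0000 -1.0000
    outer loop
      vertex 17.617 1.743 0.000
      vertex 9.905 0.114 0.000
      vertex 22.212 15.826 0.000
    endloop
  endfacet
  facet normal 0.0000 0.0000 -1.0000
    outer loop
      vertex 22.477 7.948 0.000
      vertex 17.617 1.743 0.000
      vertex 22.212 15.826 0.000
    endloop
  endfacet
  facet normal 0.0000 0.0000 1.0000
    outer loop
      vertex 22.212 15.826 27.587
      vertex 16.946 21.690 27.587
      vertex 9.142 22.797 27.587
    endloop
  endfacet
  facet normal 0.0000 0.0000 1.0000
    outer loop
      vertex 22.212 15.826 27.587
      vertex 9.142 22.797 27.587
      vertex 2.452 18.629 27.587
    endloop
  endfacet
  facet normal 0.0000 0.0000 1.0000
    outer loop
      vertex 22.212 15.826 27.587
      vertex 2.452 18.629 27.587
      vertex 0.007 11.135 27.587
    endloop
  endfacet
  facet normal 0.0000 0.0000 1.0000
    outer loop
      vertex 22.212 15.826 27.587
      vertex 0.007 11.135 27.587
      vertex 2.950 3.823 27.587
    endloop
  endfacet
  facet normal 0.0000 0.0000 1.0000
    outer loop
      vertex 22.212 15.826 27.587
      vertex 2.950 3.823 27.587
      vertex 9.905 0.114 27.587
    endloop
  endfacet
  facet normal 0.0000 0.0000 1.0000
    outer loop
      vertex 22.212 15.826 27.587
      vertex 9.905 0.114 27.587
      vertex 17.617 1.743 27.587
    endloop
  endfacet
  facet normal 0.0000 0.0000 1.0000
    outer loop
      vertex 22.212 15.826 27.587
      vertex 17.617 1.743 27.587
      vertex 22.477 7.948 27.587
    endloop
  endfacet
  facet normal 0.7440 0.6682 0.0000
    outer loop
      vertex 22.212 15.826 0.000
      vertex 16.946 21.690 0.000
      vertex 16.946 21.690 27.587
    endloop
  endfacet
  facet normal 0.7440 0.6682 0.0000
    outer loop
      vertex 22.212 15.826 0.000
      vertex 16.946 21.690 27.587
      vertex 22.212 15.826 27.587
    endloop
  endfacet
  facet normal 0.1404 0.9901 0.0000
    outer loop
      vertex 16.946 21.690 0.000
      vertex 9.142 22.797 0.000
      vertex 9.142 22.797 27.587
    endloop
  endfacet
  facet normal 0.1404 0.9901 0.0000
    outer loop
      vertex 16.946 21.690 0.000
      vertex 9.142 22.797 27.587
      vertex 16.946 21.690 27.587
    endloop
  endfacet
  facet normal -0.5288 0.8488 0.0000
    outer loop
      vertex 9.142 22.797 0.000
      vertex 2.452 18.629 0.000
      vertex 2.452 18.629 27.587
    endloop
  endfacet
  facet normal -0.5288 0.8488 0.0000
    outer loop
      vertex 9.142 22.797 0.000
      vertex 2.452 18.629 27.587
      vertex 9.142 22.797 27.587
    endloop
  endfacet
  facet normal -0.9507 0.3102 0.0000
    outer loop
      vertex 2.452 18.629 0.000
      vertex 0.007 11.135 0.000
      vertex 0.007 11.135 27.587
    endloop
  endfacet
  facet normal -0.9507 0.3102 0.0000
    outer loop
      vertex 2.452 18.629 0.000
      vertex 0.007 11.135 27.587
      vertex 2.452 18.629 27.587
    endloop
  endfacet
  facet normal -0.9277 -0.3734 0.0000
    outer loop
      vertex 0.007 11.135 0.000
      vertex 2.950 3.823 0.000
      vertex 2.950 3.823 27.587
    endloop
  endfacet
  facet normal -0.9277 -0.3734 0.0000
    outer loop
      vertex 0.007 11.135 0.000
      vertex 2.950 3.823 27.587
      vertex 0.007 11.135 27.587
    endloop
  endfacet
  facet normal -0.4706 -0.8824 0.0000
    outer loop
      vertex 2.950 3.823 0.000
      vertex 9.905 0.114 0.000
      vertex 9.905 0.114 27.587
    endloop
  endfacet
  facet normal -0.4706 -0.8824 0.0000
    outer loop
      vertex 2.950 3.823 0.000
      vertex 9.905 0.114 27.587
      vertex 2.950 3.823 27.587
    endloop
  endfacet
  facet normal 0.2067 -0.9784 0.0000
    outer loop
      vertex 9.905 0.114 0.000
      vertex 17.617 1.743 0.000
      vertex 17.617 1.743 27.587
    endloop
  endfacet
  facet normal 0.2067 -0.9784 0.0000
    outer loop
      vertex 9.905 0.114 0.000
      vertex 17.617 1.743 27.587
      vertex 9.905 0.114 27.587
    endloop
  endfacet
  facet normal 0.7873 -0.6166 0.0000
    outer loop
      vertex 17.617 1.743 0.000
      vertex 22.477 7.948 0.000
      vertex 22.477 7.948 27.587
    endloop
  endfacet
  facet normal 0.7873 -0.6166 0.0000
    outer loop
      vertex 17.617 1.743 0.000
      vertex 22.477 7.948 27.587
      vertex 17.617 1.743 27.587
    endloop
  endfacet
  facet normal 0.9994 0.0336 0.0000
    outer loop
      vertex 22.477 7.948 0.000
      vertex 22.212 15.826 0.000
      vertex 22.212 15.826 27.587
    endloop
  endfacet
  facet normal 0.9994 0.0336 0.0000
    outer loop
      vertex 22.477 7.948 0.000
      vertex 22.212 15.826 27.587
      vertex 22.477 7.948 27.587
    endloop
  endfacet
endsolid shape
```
; perimeter-only toolpath
G21 ; units = mm
G90 ; absolute positioning
G28 ; home
; layer 1
G0 Z9.196
G0 X22.212 Y15.826
G1 X16.946 Y21.690
G1 X9.142 Y22.797
G1 X2.452 Y18.629
G1 X0.007 Y11.135
G1 X2.950 Y3.823
G1 X9.905 Y0.114
G1 X17.617 Y1.743
G1 X22.477 Y7.948
G1 X22.212 Y15.826
; layer 2
G0 Z18.391
G0 X22.212 Y15.826
G1 X16.946 Y21.690
G1 X9.142 Y22.797
G1 X2.452 Y18.629
G1 X0.007 Y11.135
G1 X2.950 Y3.823
G1 X9.905 Y0.114
G1 X17.617 Y1.743
G1 X22.477 Y7.948
G1 X22.212 Y15.826
; layer 3
G0 Z27.587
G0 X22.212 Y15.826
G1 X16.946 Y21.690
G1 X9.142 Y22.797
G1 X2.452 Y18.629
G1 X0.007 Y11.135
G1 X2.950 Y3.823
G1 X9.905 Y0.114
G1 X17.617 Y1.743
G1 X22.477 Y7.948
G1 X22.212 Y15.826
M2 ; end

The solid is a regular 9-sided prism (a cylinder approximated with 9 flat sides), circumscribed radius ≈ 11.5 mm, height ≈ 27.6 mm. Slicing at Δz = 9.196 mm — 3 equal slices spanning the solid's height, so layer i sits at z = i·h/3 — gives 3 non-empty perimeters. Each is a 9-segment closed polygon; G0 lifts to the layer z and rapids to the start vertex, then G1 traces the edges.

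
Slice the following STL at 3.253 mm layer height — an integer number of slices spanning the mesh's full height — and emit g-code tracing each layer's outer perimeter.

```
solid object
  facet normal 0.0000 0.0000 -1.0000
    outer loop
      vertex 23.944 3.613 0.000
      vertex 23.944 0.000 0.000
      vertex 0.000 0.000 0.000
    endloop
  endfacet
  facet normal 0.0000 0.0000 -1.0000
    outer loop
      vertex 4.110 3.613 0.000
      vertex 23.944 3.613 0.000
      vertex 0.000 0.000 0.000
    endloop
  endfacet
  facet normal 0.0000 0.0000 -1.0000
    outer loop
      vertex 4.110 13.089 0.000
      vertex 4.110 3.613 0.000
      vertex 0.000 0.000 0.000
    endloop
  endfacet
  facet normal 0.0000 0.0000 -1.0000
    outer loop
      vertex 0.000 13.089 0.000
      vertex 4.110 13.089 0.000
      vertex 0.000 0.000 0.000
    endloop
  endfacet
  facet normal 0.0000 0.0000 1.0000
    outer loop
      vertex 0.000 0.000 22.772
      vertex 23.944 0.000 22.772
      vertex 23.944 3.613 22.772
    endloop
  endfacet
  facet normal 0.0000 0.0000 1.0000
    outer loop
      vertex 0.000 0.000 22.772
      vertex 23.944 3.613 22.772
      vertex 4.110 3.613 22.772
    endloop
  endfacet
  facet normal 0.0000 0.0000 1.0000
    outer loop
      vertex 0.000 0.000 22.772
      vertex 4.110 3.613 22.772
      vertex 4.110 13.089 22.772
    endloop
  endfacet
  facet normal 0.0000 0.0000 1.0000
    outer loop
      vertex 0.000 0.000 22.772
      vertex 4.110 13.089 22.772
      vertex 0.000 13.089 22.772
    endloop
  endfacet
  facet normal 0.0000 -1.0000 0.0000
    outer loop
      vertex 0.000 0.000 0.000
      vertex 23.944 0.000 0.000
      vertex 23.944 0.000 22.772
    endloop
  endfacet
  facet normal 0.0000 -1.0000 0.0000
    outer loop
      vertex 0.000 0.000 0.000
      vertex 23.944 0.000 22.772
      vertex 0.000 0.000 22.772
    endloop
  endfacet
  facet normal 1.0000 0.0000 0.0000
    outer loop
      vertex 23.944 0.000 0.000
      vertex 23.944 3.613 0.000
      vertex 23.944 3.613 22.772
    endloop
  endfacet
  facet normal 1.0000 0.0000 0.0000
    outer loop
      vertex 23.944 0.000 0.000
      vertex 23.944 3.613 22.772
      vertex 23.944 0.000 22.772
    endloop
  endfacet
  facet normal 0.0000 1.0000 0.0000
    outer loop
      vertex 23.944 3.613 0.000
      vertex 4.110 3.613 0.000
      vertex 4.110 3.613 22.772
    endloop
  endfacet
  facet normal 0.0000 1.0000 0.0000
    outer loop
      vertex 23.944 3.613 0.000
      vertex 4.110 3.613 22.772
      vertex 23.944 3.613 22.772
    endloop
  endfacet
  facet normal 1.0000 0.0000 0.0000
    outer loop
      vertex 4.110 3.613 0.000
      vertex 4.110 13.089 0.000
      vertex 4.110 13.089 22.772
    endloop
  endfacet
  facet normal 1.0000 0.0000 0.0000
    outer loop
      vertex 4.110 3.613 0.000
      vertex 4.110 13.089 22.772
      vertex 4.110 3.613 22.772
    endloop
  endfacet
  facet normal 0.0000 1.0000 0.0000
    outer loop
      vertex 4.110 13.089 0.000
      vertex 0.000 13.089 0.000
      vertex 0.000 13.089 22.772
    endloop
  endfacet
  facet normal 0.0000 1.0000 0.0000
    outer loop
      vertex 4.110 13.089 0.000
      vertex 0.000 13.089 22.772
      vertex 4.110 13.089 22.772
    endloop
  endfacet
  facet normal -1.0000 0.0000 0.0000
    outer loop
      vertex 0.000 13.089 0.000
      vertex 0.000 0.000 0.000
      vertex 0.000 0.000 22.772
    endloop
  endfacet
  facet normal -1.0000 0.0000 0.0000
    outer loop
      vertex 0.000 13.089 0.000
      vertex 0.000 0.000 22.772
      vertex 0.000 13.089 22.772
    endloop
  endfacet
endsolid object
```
; perimeter-only toolpath
G21 ; units = mm
G90 ; absolute positioning
G28 ; home
; layer 1
G0 Z3.253
G0 X0.000 Y0.000
G1 X23.944 Y0.000
G1 X23.944 Y3.613
G1 X4.110 Y3.613
G1 X4.110 Y13.089
G1 X0.000 Y13.089
G1 X0.000 Y0.000
; layer 2
G0 Z6.506
G0 X0.000 Y0.000
G1 X23.944 Y0.000
G1 X23.944 Y3.613
G1 X4.110 Y3.613
G1 X4.110 Y13.089
G1 X0.000 Y13.089
G1 X0.000 Y0.000
; layer 3
G0 Z9.759
G0 X0.000 Y0.000
G1 X23.944 Y0.000
G1 X23.944 Y3.613
G1 X4.110 Y3.613
G1 X4.110 Y13.089
G1 X0.000 Y13.089
G1 X0.000 Y0.000
; layer 4
G0 Z13.013
G0 X0.000 Y0.000
G1 X23.944 Y0.000
G1 X23.944 Y3.613
G1 X4.110 Y3.613
G1 X4.110 Y13.089
G1 X0.000 Y13.089
G1 X0.000 Y0.000
; layer 5
G0 Z16.266
G0 X0.000 Y0.000
G1 X23.944 Y0.000
G1 X23.944 Y3.613
G1 X4.110 Y3.613
G1 X4.110 Y13.089
G1 X0.000 Y13.089
G1 X0.000 Y0.000
; layer 6
G0 Z19.519
G0 X0.000 Y0.000
G1 X23.944 Y0.000
G1 X23.944 Y3.613
G1 X4.110 Y3.613
G1 X4.110 Y13.089
G1 X0.000 Y13.089
G1 X0.000 Y0.000
; layer 7
G0 Z22.772
G0 X0.000 Y0.000
G1 X23.944 Y0.000
G1 X23.944 Y3.613
G1 X4.110 Y3.613
G1 X4.110 Y13.089
G1 X0.000 Y13.089
G1 X0.000 Y0.000
M2 ; end

The solid is an L-shaped prism: outer 23.9 × 13.1 mm, arm thicknesses ≈ 3.61 mm (horizontal) and 4.11 mm (vertical), extruded 22.8 mm in z. Slicing at Δz = 3.253 mm — 7 equal slices spanning the solid's height, so layer i sits at z = i·h/7 — gives 7 non-empty perimeters. Each is a 6-segment closed polygon; G0 lifts to the layer z and rapids to the start vertex, then G1 traces the edges.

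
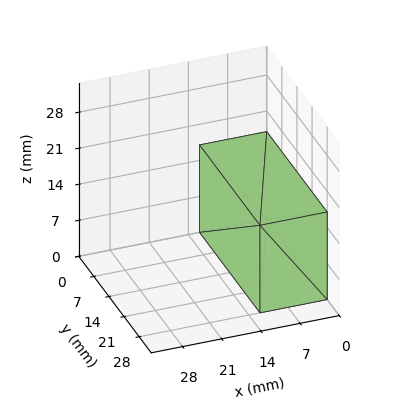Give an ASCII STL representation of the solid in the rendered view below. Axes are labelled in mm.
Reading the render: the shape is a rectangular box, roughly 12 × 28 mm footprint and 17 mm tall (dimensions read to the nearest mm from the axis ticks). For the STL, each face is triangulated and given an outward normal.

solid part
  facet normal 0.0000 0.0000 -1.0000
    outer loop
      vertex 12.00 28.00 0.00
      vertex 12.00 0.00 0.00
      vertex 0.00 0.00 0.00
    endloop
  endfacet
  facet normal 0.0000 0.0000 -1.0000
    outer loop
      vertex 0.00 28.00 0.00
      vertex 12.00 28.00 0.00
      vertex 0.00 0.00 0.00
    endloop
  endfacet
  facet normal 0.0000 0.0000 1.0000
    outer loop
      vertex 0.00 0.00 17.00
      vertex 12.00 0.00 17.00
      vertex 12.00 28.00 17.00
    endloop
  endfacet
  facet normal 0.0000 0.0000 1.0000
    outer loop
      vertex 0.00 0.00 17.00
      vertex 12.00 28.00 17.00
      vertex 0.00 28.00 17.00
    endloop
  endfacet
  facet normal 0.0000 -1.0000 0.0000
    outer loop
      vertex 0.00 0.00 0.00
      vertex 12.00 0.00 0.00
      vertex 12.00 0.00 17.00
    endloop
  endfacet
  facet normal 0.0000 -1.0000 0.0000
    outer loop
      vertex 0.00 0.00 0.00
      vertex 12.00 0.00 17.00
      vertex 0.00 0.00 17.00
    endloop
  endfacet
  facet normal 0.0000 1.0000 0.0000
    outer loop
      vertex 12.00 28.00 17.00
      vertex 12.00 28.00 0.00
      vertex 0.00 28.00 0.00
    endloop
  endfacet
  facet normal 0.0000 1.0000 0.0000
    outer loop
      vertex 0.00 28.00 17.00
      vertex 12.00 28.00 17.00
      vertex 0.00 28.00 0.00
    endloop
  endfacet
  facet normal -1.0000 0.0000 0.0000
    outer loop
      vertex 0.00 28.00 17.00
      vertex 0.00 28.00 0.00
      vertex 0.00 0.00 0.00
    endloop
  endfacet
  facet normal -1.0000 0.0000 0.0000
    outer loop
      vertex 0.00 0.00 17.00
      vertex 0.00 28.00 17.00
      vertex 0.00 0.00 0.00
    endloop
  endfacet
  facet normal 1.0000 0.0000 0.0000
    outer loop
      vertex 12.00 0.00 0.00
      vertex 12.00 28.00 0.00
      vertex 12.00 28.00 17.00
    endloop
  endfacet
  facet normal 1.0000 0.0000 0.0000
    outer loop
      vertex 12.00 0.00 0.00
      vertex 12.00 28.00 17.00
      vertex 12.00 0.00 17.00
    endloop
  endfacet
endsolid part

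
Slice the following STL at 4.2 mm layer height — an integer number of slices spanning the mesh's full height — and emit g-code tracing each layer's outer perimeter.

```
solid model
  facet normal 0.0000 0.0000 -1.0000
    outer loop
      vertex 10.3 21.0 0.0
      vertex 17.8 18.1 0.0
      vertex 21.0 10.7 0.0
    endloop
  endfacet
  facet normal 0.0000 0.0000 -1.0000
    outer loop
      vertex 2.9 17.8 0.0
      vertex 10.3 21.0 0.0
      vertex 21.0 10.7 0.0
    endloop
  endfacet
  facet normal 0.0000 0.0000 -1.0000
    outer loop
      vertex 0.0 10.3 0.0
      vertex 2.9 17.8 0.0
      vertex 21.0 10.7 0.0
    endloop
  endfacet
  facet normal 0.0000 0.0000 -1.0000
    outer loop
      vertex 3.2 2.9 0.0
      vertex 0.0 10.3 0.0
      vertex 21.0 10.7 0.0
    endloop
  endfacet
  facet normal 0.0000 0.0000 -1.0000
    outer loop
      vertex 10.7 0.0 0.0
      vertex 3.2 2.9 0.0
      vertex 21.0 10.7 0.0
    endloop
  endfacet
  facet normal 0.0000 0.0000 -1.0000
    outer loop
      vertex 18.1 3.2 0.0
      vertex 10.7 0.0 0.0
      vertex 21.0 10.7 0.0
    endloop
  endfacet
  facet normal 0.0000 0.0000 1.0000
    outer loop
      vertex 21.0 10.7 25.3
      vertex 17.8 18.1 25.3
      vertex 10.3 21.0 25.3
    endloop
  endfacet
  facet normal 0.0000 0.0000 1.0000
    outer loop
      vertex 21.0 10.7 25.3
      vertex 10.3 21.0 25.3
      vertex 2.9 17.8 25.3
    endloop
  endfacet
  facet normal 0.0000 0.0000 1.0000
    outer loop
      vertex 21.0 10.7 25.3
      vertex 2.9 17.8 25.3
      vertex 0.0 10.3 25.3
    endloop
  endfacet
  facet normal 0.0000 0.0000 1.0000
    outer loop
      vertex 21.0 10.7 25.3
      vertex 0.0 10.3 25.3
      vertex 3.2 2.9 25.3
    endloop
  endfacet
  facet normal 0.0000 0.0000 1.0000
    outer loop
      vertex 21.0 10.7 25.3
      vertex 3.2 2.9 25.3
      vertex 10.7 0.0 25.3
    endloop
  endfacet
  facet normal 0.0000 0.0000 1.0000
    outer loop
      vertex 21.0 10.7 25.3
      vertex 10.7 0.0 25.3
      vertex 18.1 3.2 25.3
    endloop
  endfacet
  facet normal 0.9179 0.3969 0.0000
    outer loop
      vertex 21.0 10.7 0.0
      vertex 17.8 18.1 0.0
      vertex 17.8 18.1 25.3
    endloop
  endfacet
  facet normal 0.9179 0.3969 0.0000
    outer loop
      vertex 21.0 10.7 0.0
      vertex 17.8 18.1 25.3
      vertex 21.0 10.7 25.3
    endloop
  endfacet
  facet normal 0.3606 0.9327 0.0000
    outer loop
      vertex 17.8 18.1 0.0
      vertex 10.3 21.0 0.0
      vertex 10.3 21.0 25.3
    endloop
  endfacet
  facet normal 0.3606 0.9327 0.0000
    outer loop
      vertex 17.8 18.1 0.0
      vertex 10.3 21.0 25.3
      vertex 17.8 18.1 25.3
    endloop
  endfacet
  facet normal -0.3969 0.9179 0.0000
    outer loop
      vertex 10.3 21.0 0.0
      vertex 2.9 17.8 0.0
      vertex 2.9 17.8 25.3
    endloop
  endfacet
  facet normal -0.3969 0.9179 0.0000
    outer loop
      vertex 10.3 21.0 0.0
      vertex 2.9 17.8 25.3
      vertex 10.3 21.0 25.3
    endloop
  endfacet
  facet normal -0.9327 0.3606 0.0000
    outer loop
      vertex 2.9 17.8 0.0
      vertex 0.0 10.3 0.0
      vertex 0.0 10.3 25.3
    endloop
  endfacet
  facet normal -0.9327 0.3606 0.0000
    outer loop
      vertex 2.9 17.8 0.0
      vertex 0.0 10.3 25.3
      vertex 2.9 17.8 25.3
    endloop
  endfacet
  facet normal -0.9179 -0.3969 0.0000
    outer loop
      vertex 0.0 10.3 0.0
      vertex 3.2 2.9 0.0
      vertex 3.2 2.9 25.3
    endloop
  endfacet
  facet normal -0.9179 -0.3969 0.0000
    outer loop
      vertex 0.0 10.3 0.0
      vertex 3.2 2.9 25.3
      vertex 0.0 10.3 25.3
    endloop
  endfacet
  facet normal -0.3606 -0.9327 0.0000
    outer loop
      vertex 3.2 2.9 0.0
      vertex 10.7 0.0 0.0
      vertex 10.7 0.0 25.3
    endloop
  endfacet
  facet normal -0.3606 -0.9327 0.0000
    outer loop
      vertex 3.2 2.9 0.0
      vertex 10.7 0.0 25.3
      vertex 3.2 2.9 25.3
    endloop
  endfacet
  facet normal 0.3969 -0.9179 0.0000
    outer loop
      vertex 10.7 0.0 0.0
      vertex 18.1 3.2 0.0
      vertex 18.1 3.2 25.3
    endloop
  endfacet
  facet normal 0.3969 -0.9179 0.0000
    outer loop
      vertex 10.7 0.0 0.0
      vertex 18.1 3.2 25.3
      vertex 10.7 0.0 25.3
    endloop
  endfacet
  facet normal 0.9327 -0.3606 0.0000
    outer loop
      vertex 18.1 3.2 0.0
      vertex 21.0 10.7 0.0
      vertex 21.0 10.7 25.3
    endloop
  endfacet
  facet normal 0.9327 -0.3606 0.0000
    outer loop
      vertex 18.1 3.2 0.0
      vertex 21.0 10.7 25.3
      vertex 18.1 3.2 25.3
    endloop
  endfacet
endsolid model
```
; perimeter-only toolpath
G21 ; units = mm
G90 ; absolute positioning
G28 ; home
; layer 1
G0 Z4.2
G0 X21.0 Y10.7
G1 X17.8 Y18.1
G1 X10.3 Y21.0
G1 X2.9 Y17.8
G1 X0.0 Y10.3
G1 X3.2 Y2.9
G1 X10.7 Y0.0
G1 X18.1 Y3.2
G1 X21.0 Y10.7
; layer 2
G0 Z8.4
G0 X21.0 Y10.7
G1 X17.8 Y18.1
G1 X10.3 Y21.0
G1 X2.9 Y17.8
G1 X0.0 Y10.3
G1 X3.2 Y2.9
G1 X10.7 Y0.0
G1 X18.1 Y3.2
G1 X21.0 Y10.7
; layer 3
G0 Z12.7
G0 X21.0 Y10.7
G1 X17.8 Y18.1
G1 X10.3 Y21.0
G1 X2.9 Y17.8
G1 X0.0 Y10.3
G1 X3.2 Y2.9
G1 X10.7 Y0.0
G1 X18.1 Y3.2
G1 X21.0 Y10.7
; layer 4
G0 Z16.9
G0 X21.0 Y10.7
G1 X17.8 Y18.1
G1 X10.3 Y21.0
G1 X2.9 Y17.8
G1 X0.0 Y10.3
G1 X3.2 Y2.9
G1 X10.7 Y0.0
G1 X18.1 Y3.2
G1 X21.0 Y10.7
; layer 5
G0 Z21.1
G0 X21.0 Y10.7
G1 X17.8 Y18.1
G1 X10.3 Y21.0
G1 X2.9 Y17.8
G1 X0.0 Y10.3
G1 X3.2 Y2.9
G1 X10.7 Y0.0
G1 X18.1 Y3.2
G1 X21.0 Y10.7
; layer 6
G0 Z25.3
G0 X21.0 Y10.7
G1 X17.8 Y18.1
G1 X10.3 Y21.0
G1 X2.9 Y17.8
G1 X0.0 Y10.3
G1 X3.2 Y2.9
G1 X10.7 Y0.0
G1 X18.1 Y3.2
G1 X21.0 Y10.7
M2 ; end

The solid is a regular 8-sided prism (a cylinder approximated with 8 flat sides), circumscribed radius ≈ 10.5 mm, height ≈ 25.3 mm. Slicing at Δz = 4.2 mm — 6 equal slices spanning the solid's height, so layer i sits at z = i·h/6 — gives 6 non-empty perimeters. Each is a 8-segment closed polygon; G0 lifts to the layer z and rapids to the start vertex, then G1 traces the edges.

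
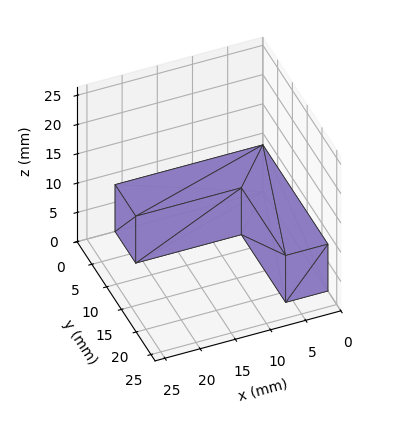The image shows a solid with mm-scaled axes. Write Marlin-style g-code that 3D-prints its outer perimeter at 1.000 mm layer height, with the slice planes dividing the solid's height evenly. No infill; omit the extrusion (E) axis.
Reading the render: the shape is an L-shaped prism: outer 21 × 22 mm, arm thicknesses ≈ 7 mm (horizontal) and 6 mm (vertical), extruded 8 mm in z (dimensions read to the nearest mm from the axis ticks). For the g-code, the solid's height is divided into equal slices at the stated Δz and each level perimeter traced with G1 moves after a G0 lift.

; perimeter-only toolpath
G21 ; units = mm
G90 ; absolute positioning
G28 ; home
; layer 1
G0 Z1.000
G0 X0.000 Y0.000
G1 X21.000 Y0.000
G1 X21.000 Y7.000
G1 X6.000 Y7.000
G1 X6.000 Y22.000
G1 X0.000 Y22.000
G1 X0.000 Y0.000
; layer 2
G0 Z2.000
G0 X0.000 Y0.000
G1 X21.000 Y0.000
G1 X21.000 Y7.000
G1 X6.000 Y7.000
G1 X6.000 Y22.000
G1 X0.000 Y22.000
G1 X0.000 Y0.000
; layer 3
G0 Z3.000
G0 X0.000 Y0.000
G1 X21.000 Y0.000
G1 X21.000 Y7.000
G1 X6.000 Y7.000
G1 X6.000 Y22.000
G1 X0.000 Y22.000
G1 X0.000 Y0.000
; layer 4
G0 Z4.000
G0 X0.000 Y0.000
G1 X21.000 Y0.000
G1 X21.000 Y7.000
G1 X6.000 Y7.000
G1 X6.000 Y22.000
G1 X0.000 Y22.000
G1 X0.000 Y0.000
; layer 5
G0 Z5.000
G0 X0.000 Y0.000
G1 X21.000 Y0.000
G1 X21.000 Y7.000
G1 X6.000 Y7.000
G1 X6.000 Y22.000
G1 X0.000 Y22.000
G1 X0.000 Y0.000
; layer 6
G0 Z6.000
G0 X0.000 Y0.000
G1 X21.000 Y0.000
G1 X21.000 Y7.000
G1 X6.000 Y7.000
G1 X6.000 Y22.000
G1 X0.000 Y22.000
G1 X0.000 Y0.000
; layer 7
G0 Z7.000
G0 X0.000 Y0.000
G1 X21.000 Y0.000
G1 X21.000 Y7.000
G1 X6.000 Y7.000
G1 X6.000 Y22.000
G1 X0.000 Y22.000
G1 X0.000 Y0.000
; layer 8
G0 Z8.000
G0 X0.000 Y0.000
G1 X21.000 Y0.000
G1 X21.000 Y7.000
G1 X6.000 Y7.000
G1 X6.000 Y22.000
G1 X0.000 Y22.000
G1 X0.000 Y0.000
M2 ; end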